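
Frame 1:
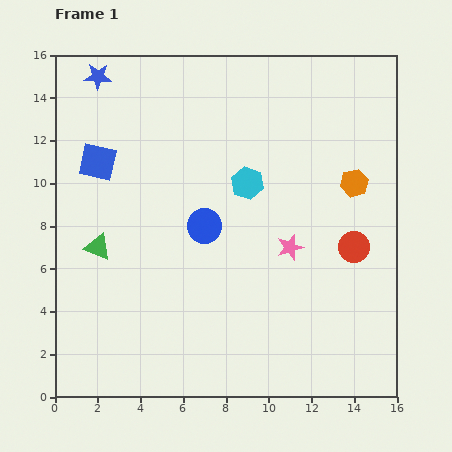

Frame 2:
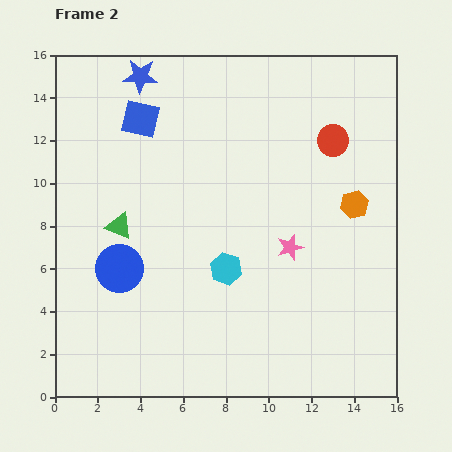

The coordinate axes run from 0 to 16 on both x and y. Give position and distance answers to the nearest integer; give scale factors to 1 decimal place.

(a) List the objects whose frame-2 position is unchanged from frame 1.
the pink star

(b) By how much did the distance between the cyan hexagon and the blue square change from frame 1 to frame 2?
+1

Distance in frame 1: 7. Distance in frame 2: 8.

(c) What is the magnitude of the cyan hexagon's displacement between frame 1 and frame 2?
4

The cyan hexagon moved from (9, 10) to (8, 6), a distance of √(1² + 4²) ≈ 4.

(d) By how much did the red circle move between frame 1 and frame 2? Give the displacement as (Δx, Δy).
(-1, 5)

The red circle was at (14, 7) in frame 1 and (13, 12) in frame 2.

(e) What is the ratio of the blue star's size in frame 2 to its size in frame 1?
1.3×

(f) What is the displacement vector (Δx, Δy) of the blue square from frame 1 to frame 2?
(2, 2)

The blue square was at (2, 11) in frame 1 and (4, 13) in frame 2.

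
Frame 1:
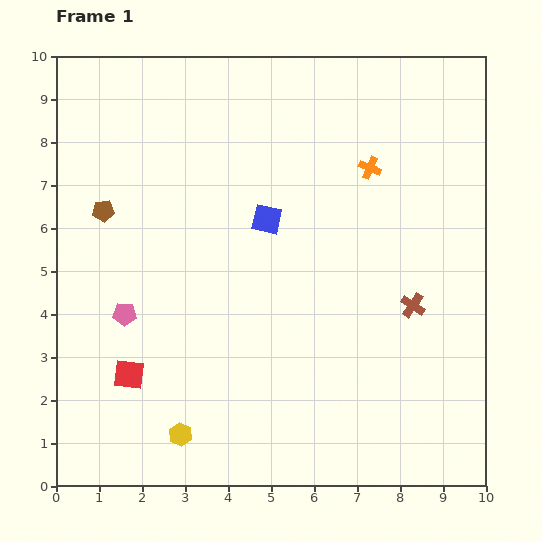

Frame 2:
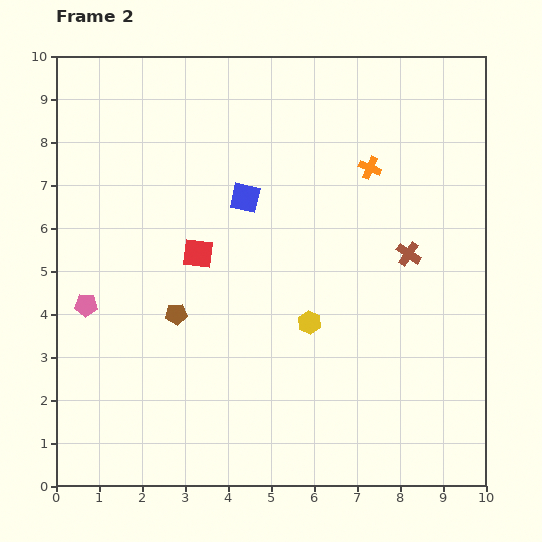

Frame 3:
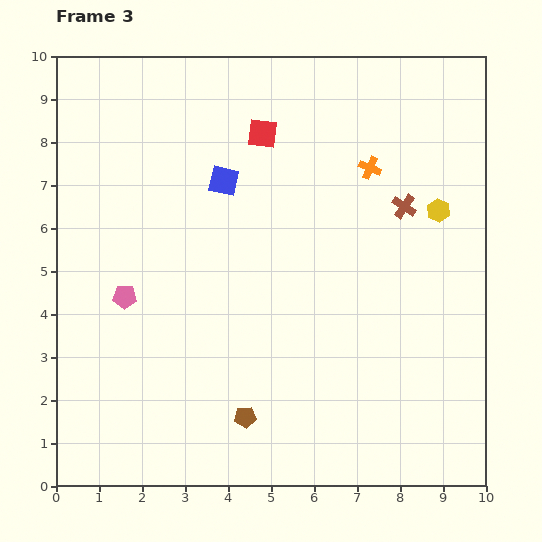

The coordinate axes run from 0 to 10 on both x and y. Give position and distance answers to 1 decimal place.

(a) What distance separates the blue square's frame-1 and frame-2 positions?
0.7

The blue square moved from (4.9, 6.2) to (4.4, 6.7), a distance of √(0.5² + 0.5²) ≈ 0.7.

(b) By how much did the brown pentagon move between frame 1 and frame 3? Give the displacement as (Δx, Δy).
(3.3, -4.8)

The brown pentagon was at (1.1, 6.4) in frame 1 and (4.4, 1.6) in frame 3.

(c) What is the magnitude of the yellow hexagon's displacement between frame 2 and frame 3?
4.0

The yellow hexagon moved from (5.9, 3.8) to (8.9, 6.4), a distance of √(3.0² + 2.6²) ≈ 4.0.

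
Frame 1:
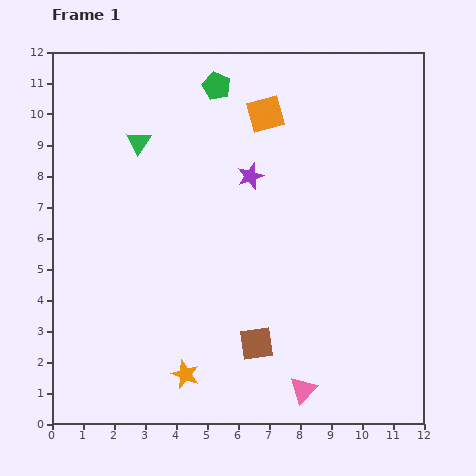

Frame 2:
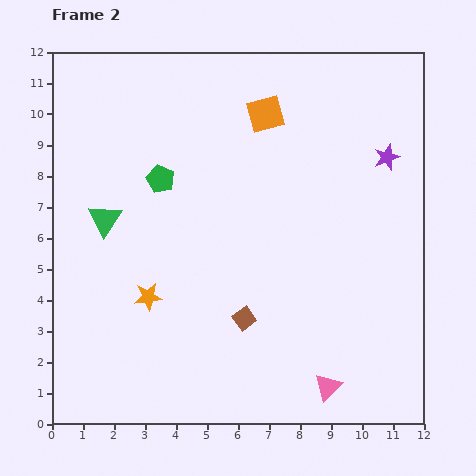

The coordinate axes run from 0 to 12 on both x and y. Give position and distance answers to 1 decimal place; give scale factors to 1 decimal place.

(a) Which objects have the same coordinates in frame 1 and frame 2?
the orange square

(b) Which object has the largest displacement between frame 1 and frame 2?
the purple star

(moved 4.4; next 3.5)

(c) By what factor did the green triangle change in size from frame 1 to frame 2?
1.4×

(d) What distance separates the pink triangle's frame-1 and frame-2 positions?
0.8

The pink triangle moved from (8.1, 1.1) to (8.9, 1.2), a distance of √(0.8² + 0.1²) ≈ 0.8.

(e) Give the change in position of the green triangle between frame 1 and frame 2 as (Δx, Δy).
(-1.1, -2.5)

The green triangle was at (2.8, 9.1) in frame 1 and (1.7, 6.6) in frame 2.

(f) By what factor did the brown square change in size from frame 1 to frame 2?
0.6×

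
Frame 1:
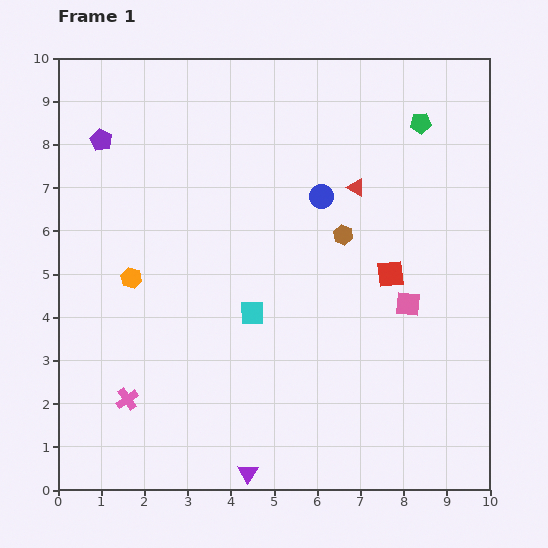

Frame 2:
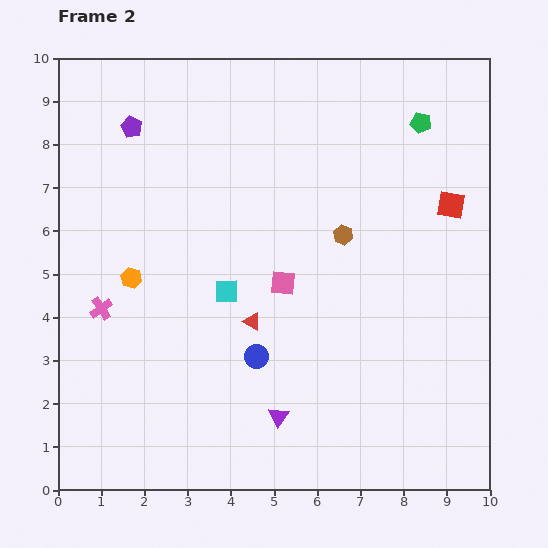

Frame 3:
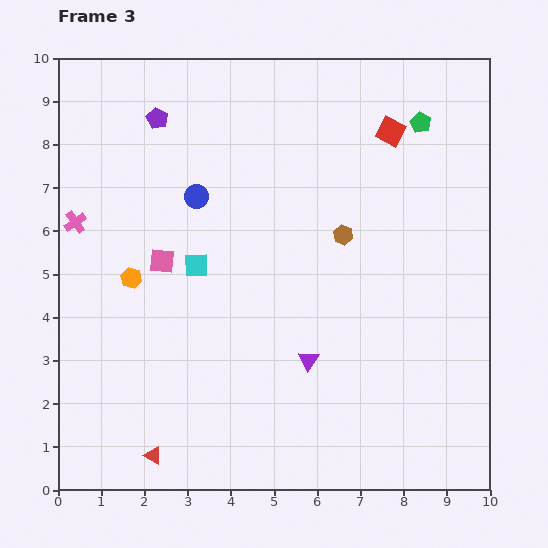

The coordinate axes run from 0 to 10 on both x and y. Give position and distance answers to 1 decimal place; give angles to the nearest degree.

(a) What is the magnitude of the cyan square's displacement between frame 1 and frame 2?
0.8

The cyan square moved from (4.5, 4.1) to (3.9, 4.6), a distance of √(0.6² + 0.5²) ≈ 0.8.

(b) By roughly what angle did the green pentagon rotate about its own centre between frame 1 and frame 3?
31° clockwise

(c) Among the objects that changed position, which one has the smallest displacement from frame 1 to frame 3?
the purple pentagon

(moved 1.4)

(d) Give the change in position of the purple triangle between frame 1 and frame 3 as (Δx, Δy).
(1.4, 2.6)

The purple triangle was at (4.4, 0.4) in frame 1 and (5.8, 3.0) in frame 3.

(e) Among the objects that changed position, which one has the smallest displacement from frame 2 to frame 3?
the purple pentagon

(moved 0.6)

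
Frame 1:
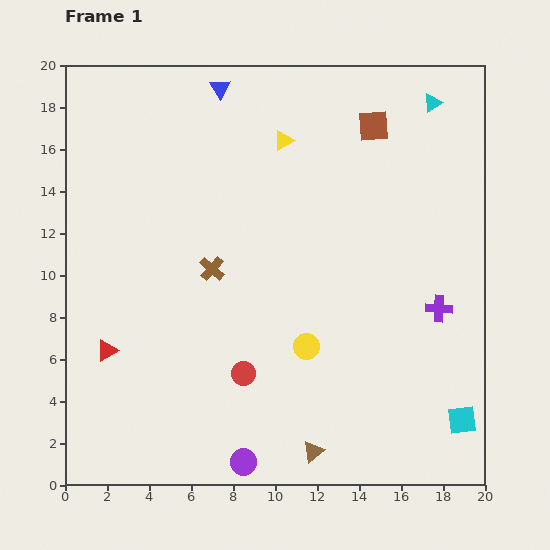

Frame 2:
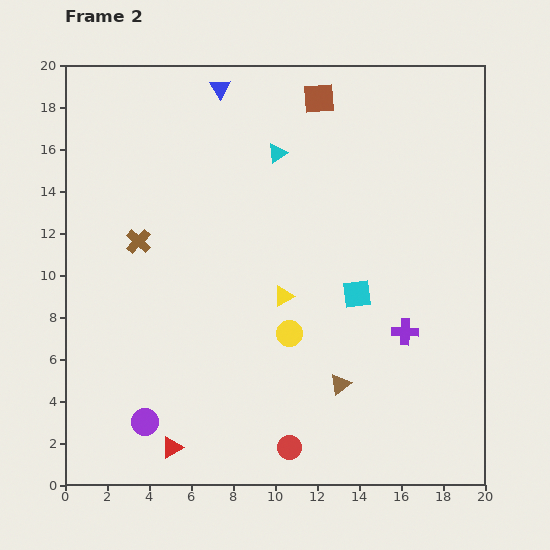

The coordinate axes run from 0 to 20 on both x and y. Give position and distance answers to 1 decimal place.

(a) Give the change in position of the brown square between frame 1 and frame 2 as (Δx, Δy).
(-2.6, 1.3)

The brown square was at (14.7, 17.1) in frame 1 and (12.1, 18.4) in frame 2.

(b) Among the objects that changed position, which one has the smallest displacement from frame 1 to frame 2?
the yellow circle

(moved 1.0)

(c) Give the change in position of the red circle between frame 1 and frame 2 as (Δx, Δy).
(2.2, -3.5)

The red circle was at (8.5, 5.3) in frame 1 and (10.7, 1.8) in frame 2.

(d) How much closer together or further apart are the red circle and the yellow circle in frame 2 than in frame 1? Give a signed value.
+2.1

Distance in frame 1: 3.3. Distance in frame 2: 5.4.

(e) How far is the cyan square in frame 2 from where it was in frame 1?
7.8

The cyan square moved from (18.9, 3.1) to (13.9, 9.1), a distance of √(5.0² + 6.0²) ≈ 7.8.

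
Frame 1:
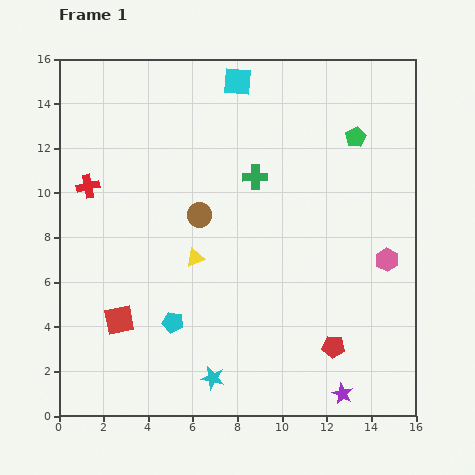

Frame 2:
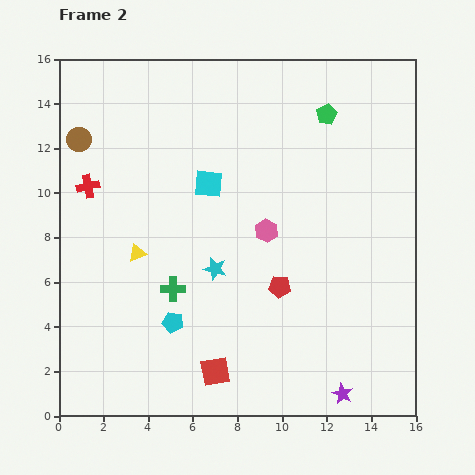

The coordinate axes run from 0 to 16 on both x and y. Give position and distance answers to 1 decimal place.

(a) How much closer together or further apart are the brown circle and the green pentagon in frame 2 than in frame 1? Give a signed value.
+3.4

Distance in frame 1: 7.8. Distance in frame 2: 11.2.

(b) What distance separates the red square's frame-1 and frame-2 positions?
4.9

The red square moved from (2.7, 4.3) to (7.0, 2.0), a distance of √(4.3² + 2.3²) ≈ 4.9.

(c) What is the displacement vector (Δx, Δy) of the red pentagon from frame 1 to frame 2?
(-2.4, 2.7)

The red pentagon was at (12.3, 3.1) in frame 1 and (9.9, 5.8) in frame 2.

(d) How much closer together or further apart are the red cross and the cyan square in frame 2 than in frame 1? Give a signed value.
-2.8

Distance in frame 1: 8.2. Distance in frame 2: 5.4.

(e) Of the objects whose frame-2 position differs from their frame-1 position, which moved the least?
the green pentagon

(moved 1.6)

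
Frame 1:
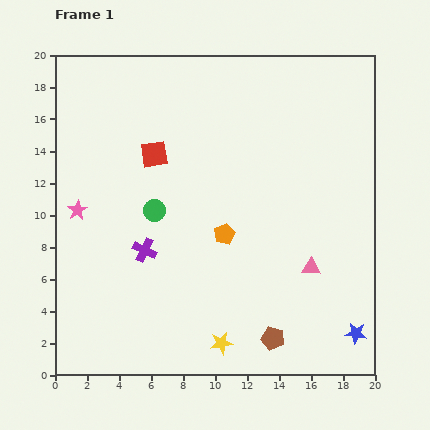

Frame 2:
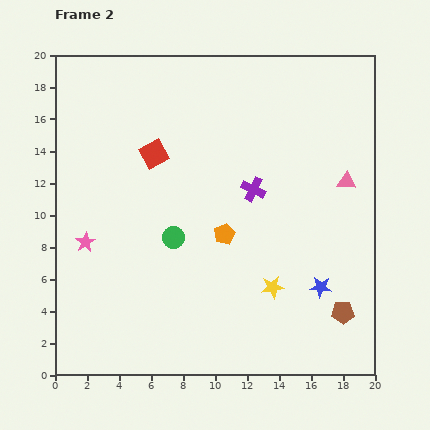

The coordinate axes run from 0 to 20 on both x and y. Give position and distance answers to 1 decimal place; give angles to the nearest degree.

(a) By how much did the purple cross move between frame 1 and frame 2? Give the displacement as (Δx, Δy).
(6.8, 3.8)

The purple cross was at (5.6, 7.8) in frame 1 and (12.4, 11.6) in frame 2.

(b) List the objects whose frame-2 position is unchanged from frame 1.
the red square, the orange pentagon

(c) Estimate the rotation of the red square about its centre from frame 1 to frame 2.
19° counter-clockwise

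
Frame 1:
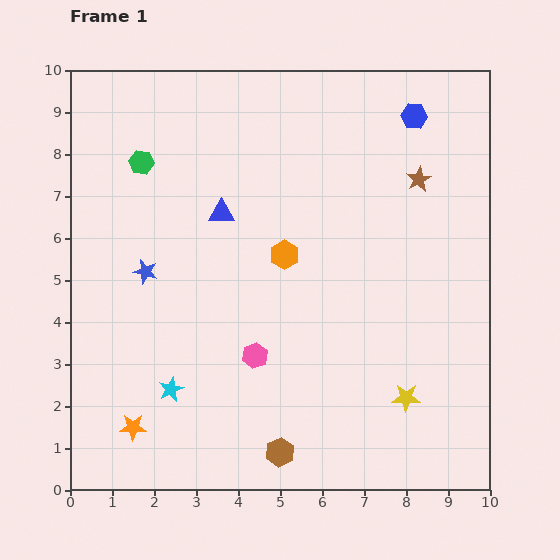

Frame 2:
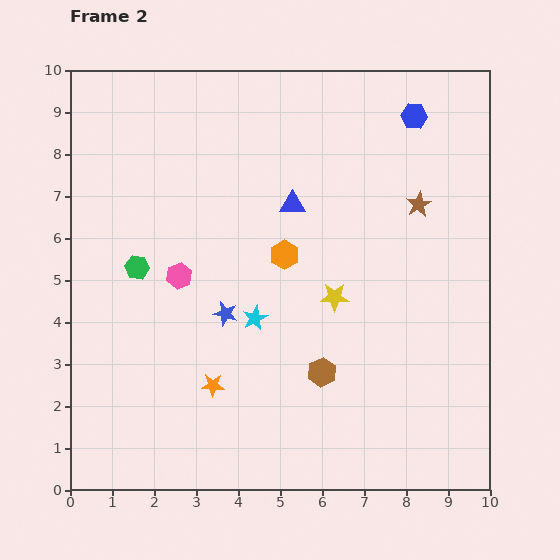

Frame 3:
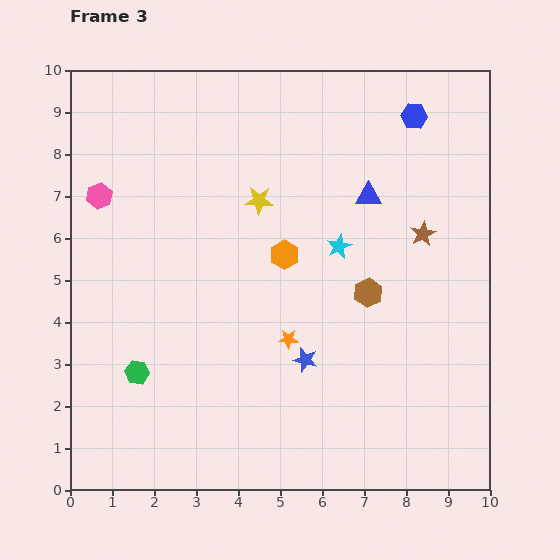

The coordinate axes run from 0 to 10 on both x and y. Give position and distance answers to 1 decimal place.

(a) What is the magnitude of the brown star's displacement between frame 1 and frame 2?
0.6

The brown star moved from (8.3, 7.4) to (8.3, 6.8), a distance of √(0.0² + 0.6²) ≈ 0.6.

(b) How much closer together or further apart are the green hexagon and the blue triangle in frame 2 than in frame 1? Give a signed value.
+1.8

Distance in frame 1: 2.2. Distance in frame 2: 4.0.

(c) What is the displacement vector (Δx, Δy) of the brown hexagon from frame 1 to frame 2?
(1.0, 1.9)

The brown hexagon was at (5.0, 0.9) in frame 1 and (6.0, 2.8) in frame 2.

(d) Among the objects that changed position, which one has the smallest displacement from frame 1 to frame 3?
the brown star

(moved 1.3)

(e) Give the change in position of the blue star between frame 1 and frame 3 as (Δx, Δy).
(3.8, -2.1)

The blue star was at (1.8, 5.2) in frame 1 and (5.6, 3.1) in frame 3.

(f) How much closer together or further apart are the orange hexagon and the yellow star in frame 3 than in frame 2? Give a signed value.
-0.2

Distance in frame 2: 1.6. Distance in frame 3: 1.4.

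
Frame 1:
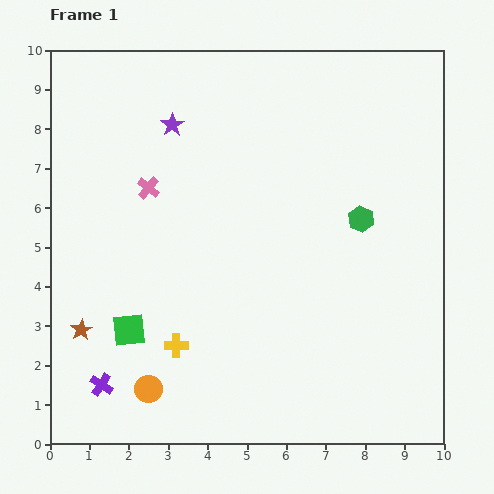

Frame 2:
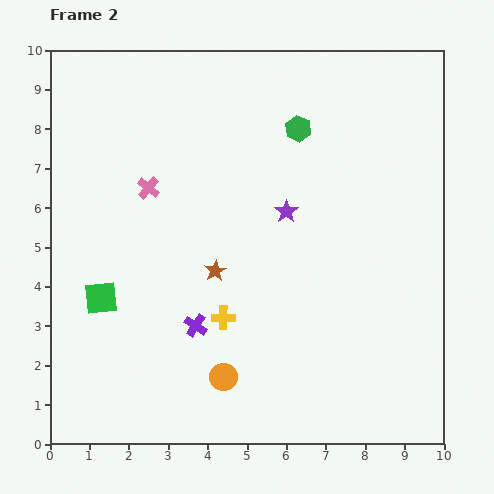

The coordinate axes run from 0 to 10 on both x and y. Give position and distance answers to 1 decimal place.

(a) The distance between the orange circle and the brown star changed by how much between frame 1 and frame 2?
+0.4

Distance in frame 1: 2.3. Distance in frame 2: 2.7.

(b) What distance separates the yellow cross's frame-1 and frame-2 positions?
1.4

The yellow cross moved from (3.2, 2.5) to (4.4, 3.2), a distance of √(1.2² + 0.7²) ≈ 1.4.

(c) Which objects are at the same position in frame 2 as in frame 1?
the pink cross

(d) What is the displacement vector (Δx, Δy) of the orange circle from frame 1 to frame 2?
(1.9, 0.3)

The orange circle was at (2.5, 1.4) in frame 1 and (4.4, 1.7) in frame 2.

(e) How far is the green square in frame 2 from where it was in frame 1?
1.1

The green square moved from (2.0, 2.9) to (1.3, 3.7), a distance of √(0.7² + 0.8²) ≈ 1.1.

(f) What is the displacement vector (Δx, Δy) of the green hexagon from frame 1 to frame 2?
(-1.6, 2.3)

The green hexagon was at (7.9, 5.7) in frame 1 and (6.3, 8.0) in frame 2.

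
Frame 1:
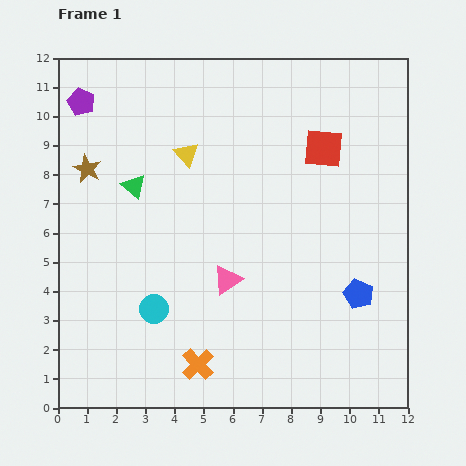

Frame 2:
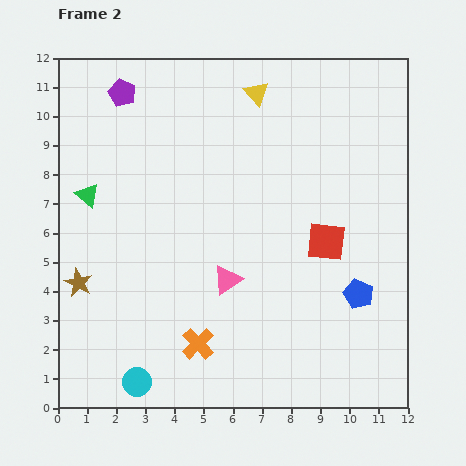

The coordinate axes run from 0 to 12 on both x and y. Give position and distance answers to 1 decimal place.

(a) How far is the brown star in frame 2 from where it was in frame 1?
3.9

The brown star moved from (1.0, 8.2) to (0.7, 4.3), a distance of √(0.3² + 3.9²) ≈ 3.9.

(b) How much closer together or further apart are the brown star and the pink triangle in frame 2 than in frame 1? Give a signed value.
-1.0

Distance in frame 1: 6.1. Distance in frame 2: 5.1.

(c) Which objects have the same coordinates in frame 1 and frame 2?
the blue pentagon, the pink triangle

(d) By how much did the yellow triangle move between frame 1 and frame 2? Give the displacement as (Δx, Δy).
(2.4, 2.1)

The yellow triangle was at (4.4, 8.7) in frame 1 and (6.8, 10.8) in frame 2.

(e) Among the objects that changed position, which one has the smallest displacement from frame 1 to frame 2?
the orange cross

(moved 0.7)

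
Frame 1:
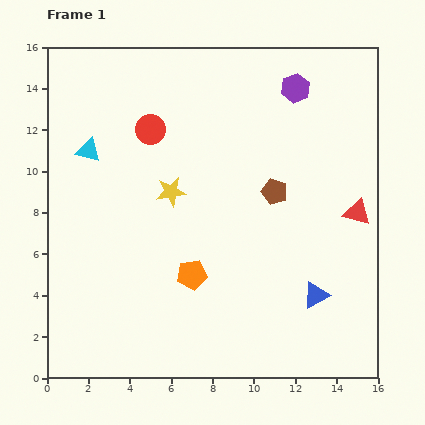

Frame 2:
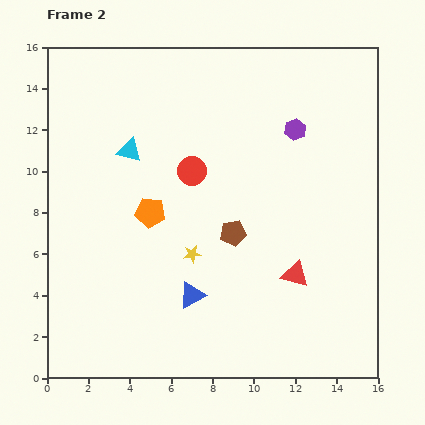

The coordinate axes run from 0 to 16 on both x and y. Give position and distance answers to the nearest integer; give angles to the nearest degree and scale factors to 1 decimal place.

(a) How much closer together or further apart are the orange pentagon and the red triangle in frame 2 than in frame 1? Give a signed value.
-1

Distance in frame 1: 9. Distance in frame 2: 8.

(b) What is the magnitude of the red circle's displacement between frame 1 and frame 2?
3

The red circle moved from (5, 12) to (7, 10), a distance of √(2² + 2²) ≈ 3.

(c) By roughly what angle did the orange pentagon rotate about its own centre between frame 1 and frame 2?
17° clockwise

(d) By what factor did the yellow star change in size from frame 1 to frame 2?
0.6×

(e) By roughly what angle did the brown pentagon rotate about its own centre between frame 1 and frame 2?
28° counter-clockwise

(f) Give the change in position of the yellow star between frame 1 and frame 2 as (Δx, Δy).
(1, -3)

The yellow star was at (6, 9) in frame 1 and (7, 6) in frame 2.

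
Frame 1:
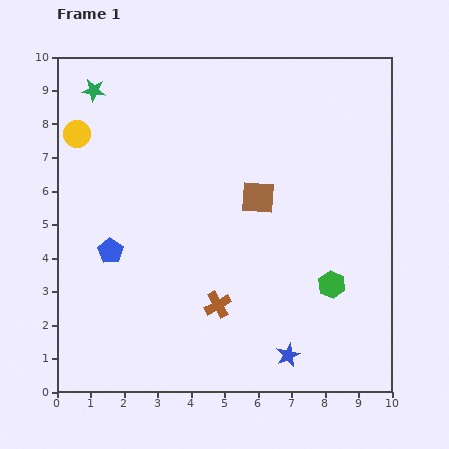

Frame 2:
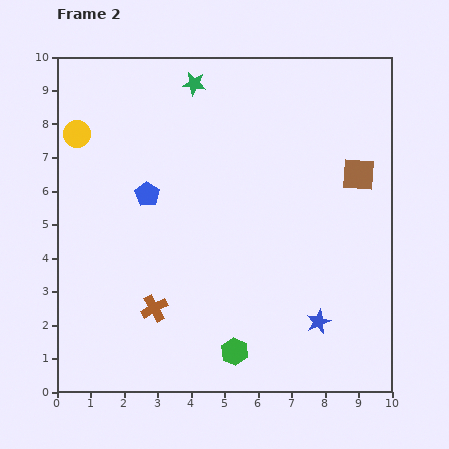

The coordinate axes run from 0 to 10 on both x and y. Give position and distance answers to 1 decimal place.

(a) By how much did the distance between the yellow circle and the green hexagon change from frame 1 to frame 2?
-0.8

Distance in frame 1: 8.8. Distance in frame 2: 8.0.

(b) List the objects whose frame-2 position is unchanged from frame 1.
the yellow circle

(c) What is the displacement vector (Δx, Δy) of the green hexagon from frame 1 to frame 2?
(-2.9, -2.0)

The green hexagon was at (8.2, 3.2) in frame 1 and (5.3, 1.2) in frame 2.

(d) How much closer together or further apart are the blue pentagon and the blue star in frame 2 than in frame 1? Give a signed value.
+0.3

Distance in frame 1: 6.1. Distance in frame 2: 6.4.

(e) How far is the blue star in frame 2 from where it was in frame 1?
1.3

The blue star moved from (6.9, 1.1) to (7.8, 2.1), a distance of √(0.9² + 1.0²) ≈ 1.3.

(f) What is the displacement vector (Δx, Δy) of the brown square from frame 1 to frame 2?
(3.0, 0.7)

The brown square was at (6.0, 5.8) in frame 1 and (9.0, 6.5) in frame 2.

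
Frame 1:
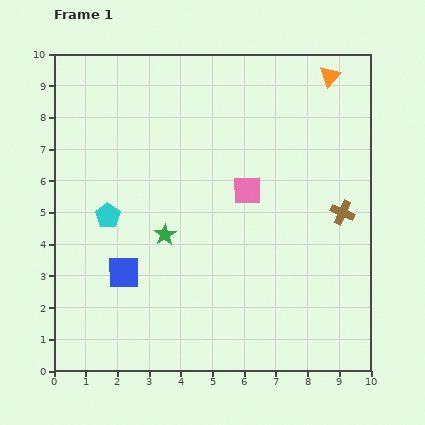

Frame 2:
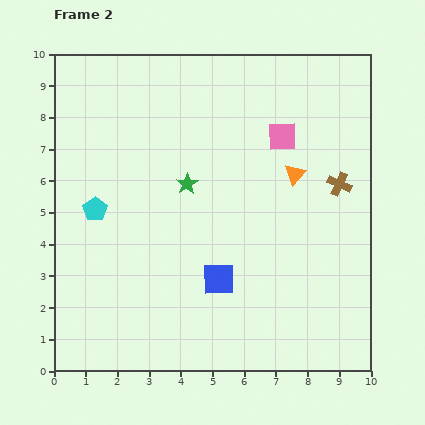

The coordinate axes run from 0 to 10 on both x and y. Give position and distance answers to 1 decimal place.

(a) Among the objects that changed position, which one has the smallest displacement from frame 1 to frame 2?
the cyan pentagon

(moved 0.4)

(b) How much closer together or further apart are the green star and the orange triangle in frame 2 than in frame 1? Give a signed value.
-3.8

Distance in frame 1: 7.2. Distance in frame 2: 3.4.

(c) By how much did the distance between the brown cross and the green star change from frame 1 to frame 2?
-0.8

Distance in frame 1: 5.6. Distance in frame 2: 4.8.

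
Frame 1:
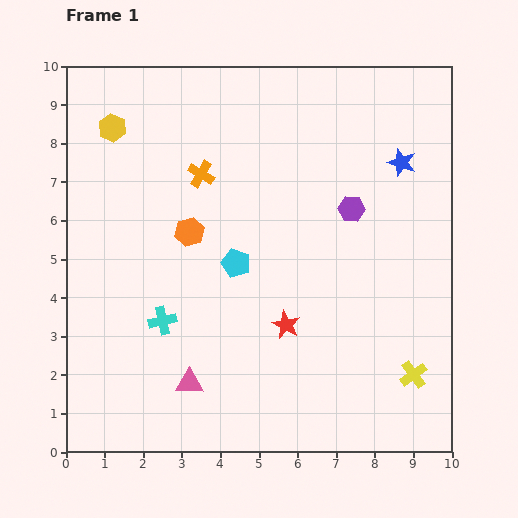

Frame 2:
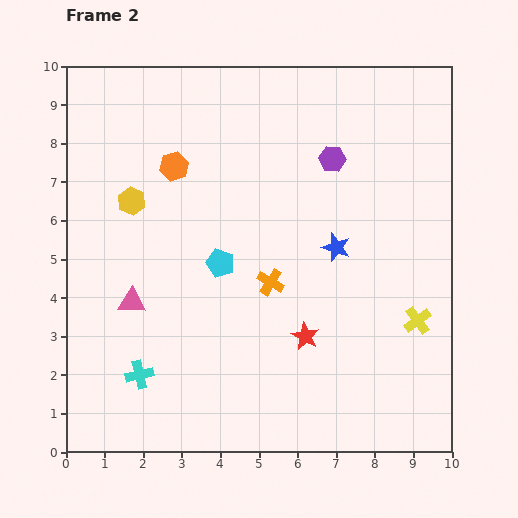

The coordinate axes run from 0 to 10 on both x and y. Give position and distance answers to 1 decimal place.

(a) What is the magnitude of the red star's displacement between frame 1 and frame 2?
0.6

The red star moved from (5.7, 3.3) to (6.2, 3.0), a distance of √(0.5² + 0.3²) ≈ 0.6.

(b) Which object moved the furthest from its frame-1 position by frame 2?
the orange cross

(moved 3.3; next 2.8)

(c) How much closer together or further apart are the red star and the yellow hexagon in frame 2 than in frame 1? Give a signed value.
-1.1

Distance in frame 1: 6.8. Distance in frame 2: 5.7.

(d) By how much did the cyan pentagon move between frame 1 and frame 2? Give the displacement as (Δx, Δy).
(-0.4, 0.0)

The cyan pentagon was at (4.4, 4.9) in frame 1 and (4.0, 4.9) in frame 2.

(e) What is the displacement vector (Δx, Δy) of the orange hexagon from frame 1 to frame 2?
(-0.4, 1.7)

The orange hexagon was at (3.2, 5.7) in frame 1 and (2.8, 7.4) in frame 2.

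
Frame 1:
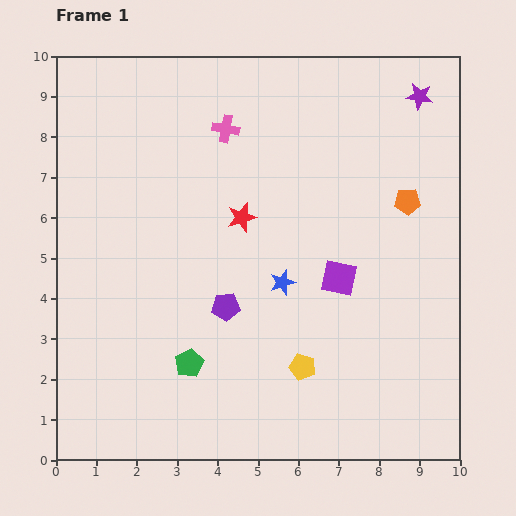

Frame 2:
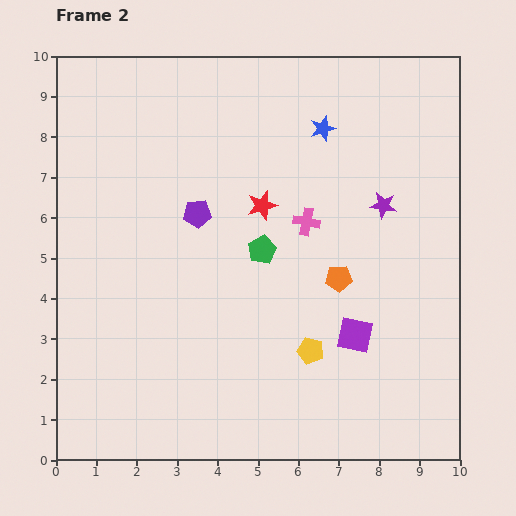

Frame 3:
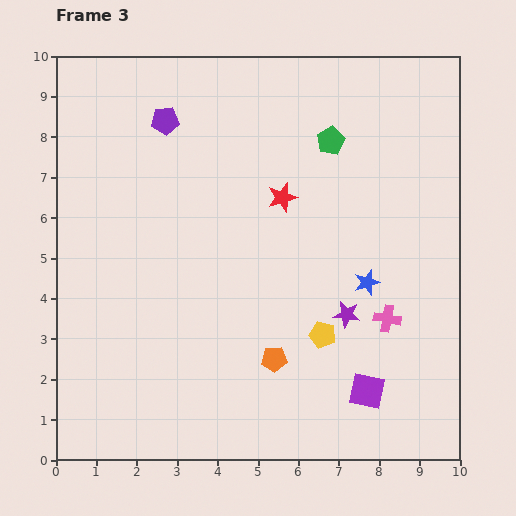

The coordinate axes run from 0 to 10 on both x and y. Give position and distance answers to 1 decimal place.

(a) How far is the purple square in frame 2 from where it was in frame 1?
1.5

The purple square moved from (7.0, 4.5) to (7.4, 3.1), a distance of √(0.4² + 1.4²) ≈ 1.5.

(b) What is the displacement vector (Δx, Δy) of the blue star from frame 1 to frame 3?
(2.1, 0.0)

The blue star was at (5.6, 4.4) in frame 1 and (7.7, 4.4) in frame 3.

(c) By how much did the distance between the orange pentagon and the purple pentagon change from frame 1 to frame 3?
+1.3

Distance in frame 1: 5.2. Distance in frame 3: 6.5.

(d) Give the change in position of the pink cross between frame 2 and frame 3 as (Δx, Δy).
(2.0, -2.4)

The pink cross was at (6.2, 5.9) in frame 2 and (8.2, 3.5) in frame 3.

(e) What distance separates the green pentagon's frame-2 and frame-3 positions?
3.2

The green pentagon moved from (5.1, 5.2) to (6.8, 7.9), a distance of √(1.7² + 2.7²) ≈ 3.2.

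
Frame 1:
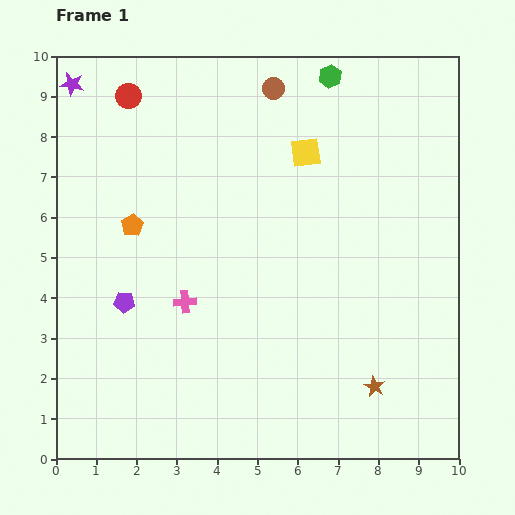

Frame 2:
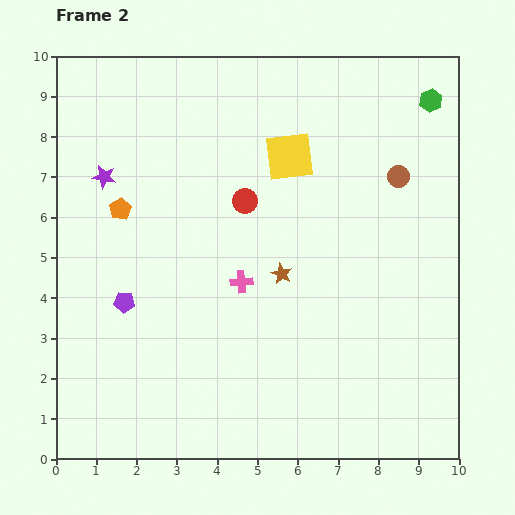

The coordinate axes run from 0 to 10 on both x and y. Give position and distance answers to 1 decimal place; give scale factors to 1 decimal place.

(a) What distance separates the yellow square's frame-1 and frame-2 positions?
0.4

The yellow square moved from (6.2, 7.6) to (5.8, 7.5), a distance of √(0.4² + 0.1²) ≈ 0.4.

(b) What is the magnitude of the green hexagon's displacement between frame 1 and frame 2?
2.6

The green hexagon moved from (6.8, 9.5) to (9.3, 8.9), a distance of √(2.5² + 0.6²) ≈ 2.6.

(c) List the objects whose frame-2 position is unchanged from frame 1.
the purple pentagon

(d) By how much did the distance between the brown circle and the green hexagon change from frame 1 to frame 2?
+0.7

Distance in frame 1: 1.4. Distance in frame 2: 2.1.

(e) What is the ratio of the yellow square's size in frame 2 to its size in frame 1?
1.6×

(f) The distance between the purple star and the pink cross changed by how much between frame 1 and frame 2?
-1.8

Distance in frame 1: 6.1. Distance in frame 2: 4.3.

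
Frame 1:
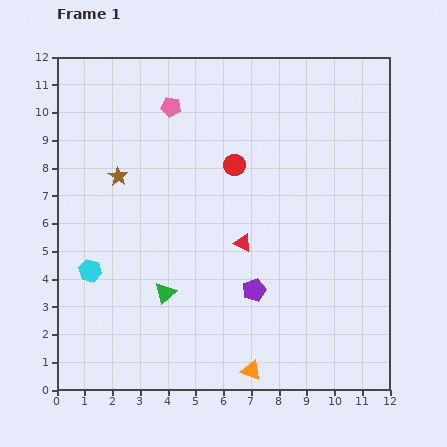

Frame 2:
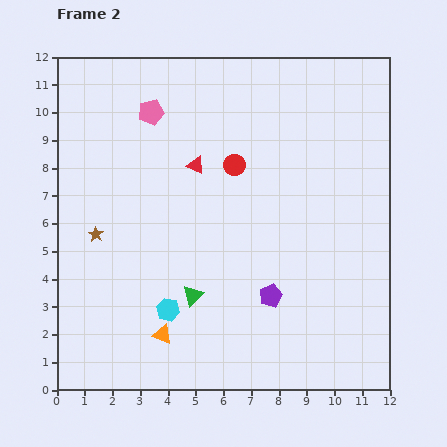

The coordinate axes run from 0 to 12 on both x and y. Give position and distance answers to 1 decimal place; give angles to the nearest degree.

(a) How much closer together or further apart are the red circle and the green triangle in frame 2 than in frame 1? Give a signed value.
-0.3

Distance in frame 1: 5.2. Distance in frame 2: 4.9.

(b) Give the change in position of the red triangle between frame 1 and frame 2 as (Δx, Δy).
(-1.7, 2.8)

The red triangle was at (6.7, 5.3) in frame 1 and (5.0, 8.1) in frame 2.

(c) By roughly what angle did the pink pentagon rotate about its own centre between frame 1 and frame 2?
24° counter-clockwise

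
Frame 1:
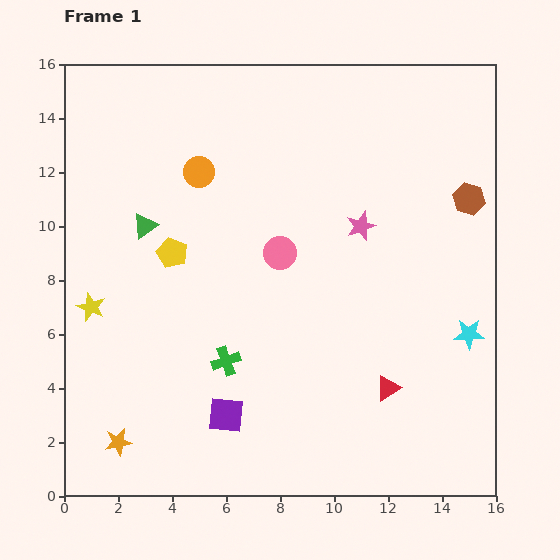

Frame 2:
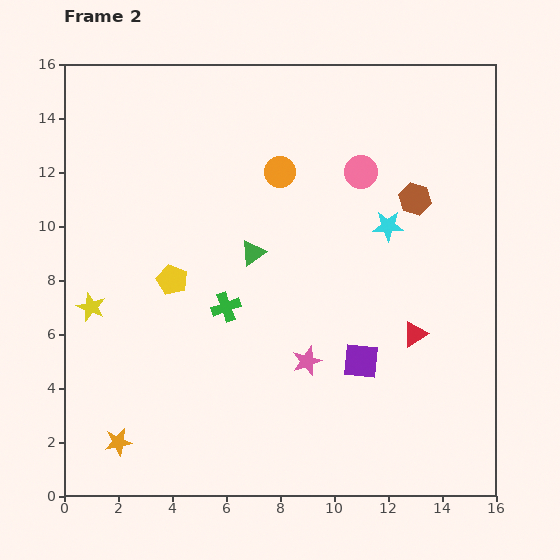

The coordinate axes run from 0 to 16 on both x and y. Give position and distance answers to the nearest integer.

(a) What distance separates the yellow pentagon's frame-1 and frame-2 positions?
1

The yellow pentagon moved from (4, 9) to (4, 8), a distance of √(0² + 1²) ≈ 1.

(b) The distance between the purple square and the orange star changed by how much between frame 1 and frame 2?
+5

Distance in frame 1: 4. Distance in frame 2: 9.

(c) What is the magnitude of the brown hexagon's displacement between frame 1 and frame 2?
2

The brown hexagon moved from (15, 11) to (13, 11), a distance of √(2² + 0²) ≈ 2.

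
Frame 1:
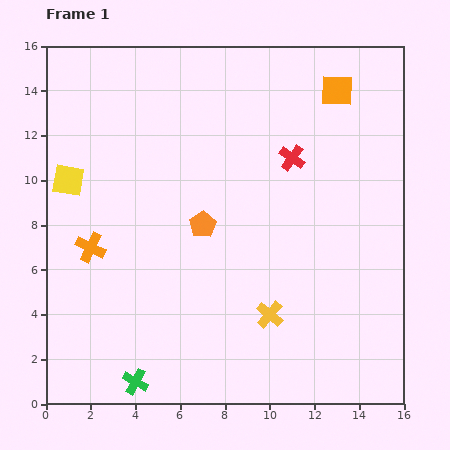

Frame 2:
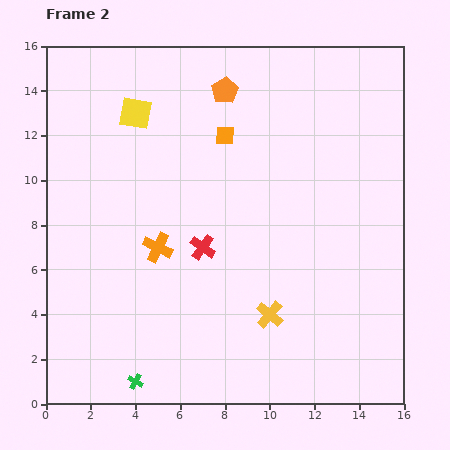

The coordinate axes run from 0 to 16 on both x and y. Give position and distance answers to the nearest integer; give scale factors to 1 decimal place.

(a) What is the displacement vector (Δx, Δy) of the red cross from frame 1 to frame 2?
(-4, -4)

The red cross was at (11, 11) in frame 1 and (7, 7) in frame 2.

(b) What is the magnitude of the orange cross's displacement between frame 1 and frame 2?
3

The orange cross moved from (2, 7) to (5, 7), a distance of √(3² + 0²) ≈ 3.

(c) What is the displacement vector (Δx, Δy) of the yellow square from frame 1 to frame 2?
(3, 3)

The yellow square was at (1, 10) in frame 1 and (4, 13) in frame 2.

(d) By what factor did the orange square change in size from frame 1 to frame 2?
0.6×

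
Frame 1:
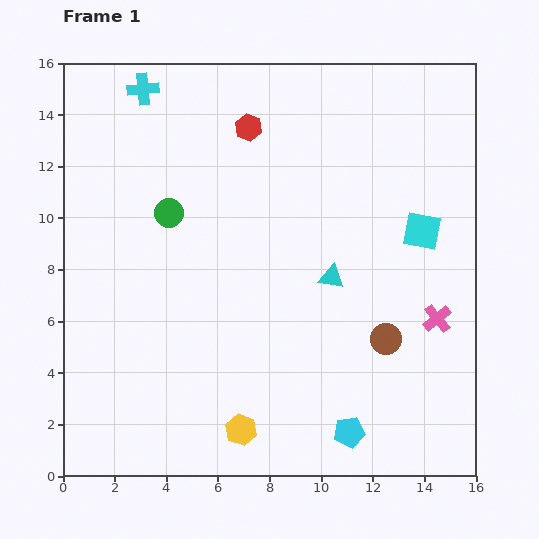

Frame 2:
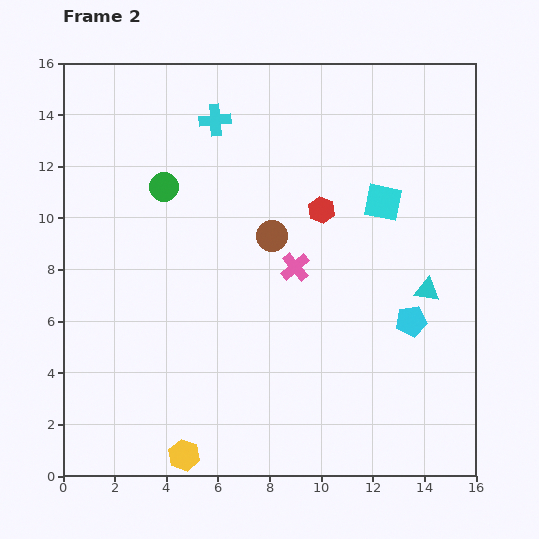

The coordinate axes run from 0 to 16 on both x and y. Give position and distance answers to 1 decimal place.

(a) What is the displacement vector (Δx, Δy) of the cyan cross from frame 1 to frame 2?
(2.8, -1.2)

The cyan cross was at (3.1, 15.0) in frame 1 and (5.9, 13.8) in frame 2.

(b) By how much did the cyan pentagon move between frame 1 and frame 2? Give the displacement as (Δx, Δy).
(2.4, 4.3)

The cyan pentagon was at (11.1, 1.7) in frame 1 and (13.5, 6.0) in frame 2.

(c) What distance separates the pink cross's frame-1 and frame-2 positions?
5.9

The pink cross moved from (14.5, 6.1) to (9.0, 8.1), a distance of √(5.5² + 2.0²) ≈ 5.9.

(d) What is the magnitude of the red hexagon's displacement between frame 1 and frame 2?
4.3

The red hexagon moved from (7.2, 13.5) to (10.0, 10.3), a distance of √(2.8² + 3.2²) ≈ 4.3.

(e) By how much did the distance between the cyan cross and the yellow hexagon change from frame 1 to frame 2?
-0.6

Distance in frame 1: 13.7. Distance in frame 2: 13.1.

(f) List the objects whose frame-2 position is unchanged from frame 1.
none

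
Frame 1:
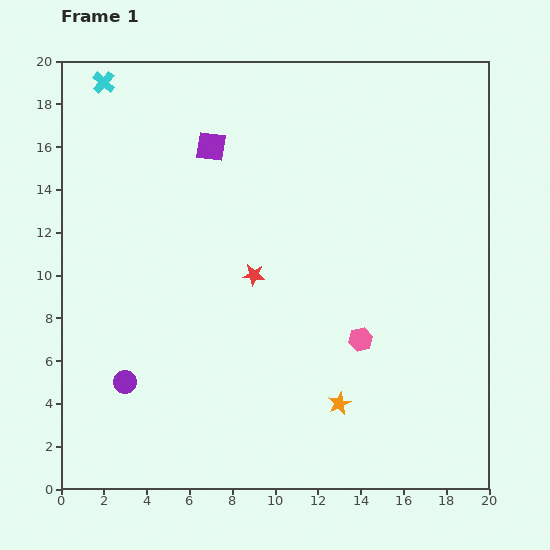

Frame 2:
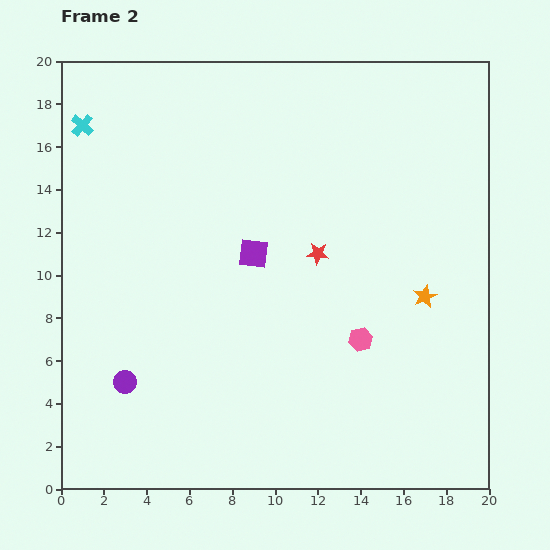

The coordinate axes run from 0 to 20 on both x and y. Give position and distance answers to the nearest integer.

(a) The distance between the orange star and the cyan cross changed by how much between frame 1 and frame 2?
-1

Distance in frame 1: 19. Distance in frame 2: 18.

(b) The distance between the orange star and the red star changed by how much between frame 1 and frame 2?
-2

Distance in frame 1: 7. Distance in frame 2: 5.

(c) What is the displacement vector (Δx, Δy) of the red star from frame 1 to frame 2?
(3, 1)

The red star was at (9, 10) in frame 1 and (12, 11) in frame 2.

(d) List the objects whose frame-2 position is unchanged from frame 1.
the purple circle, the pink hexagon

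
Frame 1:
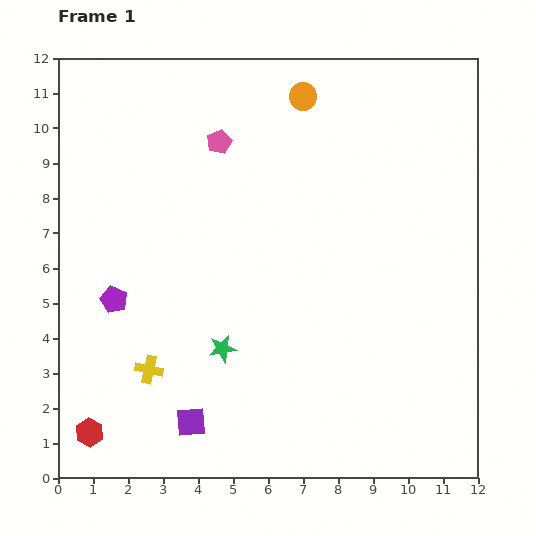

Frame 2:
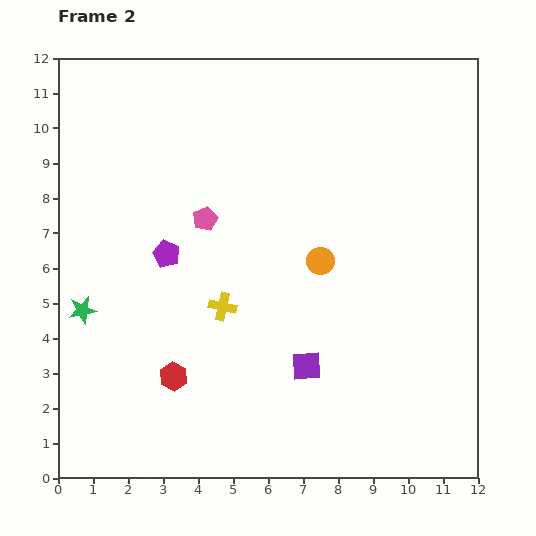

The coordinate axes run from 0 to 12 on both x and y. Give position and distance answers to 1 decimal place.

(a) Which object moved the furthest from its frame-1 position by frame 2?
the orange circle

(moved 4.7; next 4.1)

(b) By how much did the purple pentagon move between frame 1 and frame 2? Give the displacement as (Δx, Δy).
(1.5, 1.3)

The purple pentagon was at (1.6, 5.1) in frame 1 and (3.1, 6.4) in frame 2.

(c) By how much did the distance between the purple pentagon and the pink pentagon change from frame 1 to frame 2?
-3.9

Distance in frame 1: 5.4. Distance in frame 2: 1.5.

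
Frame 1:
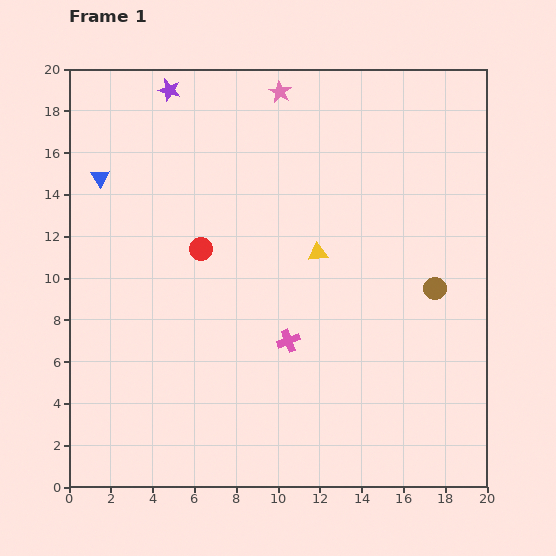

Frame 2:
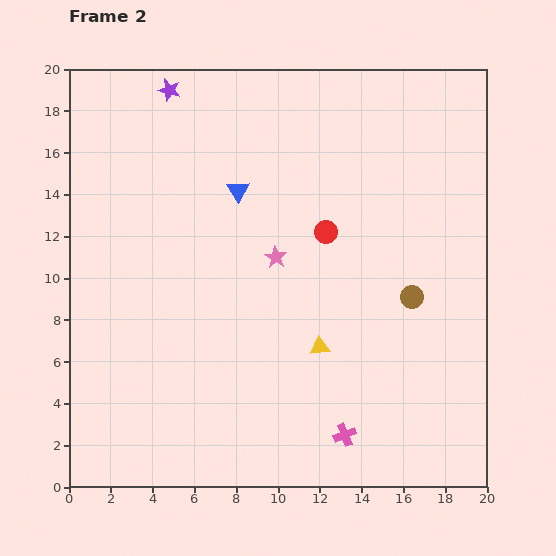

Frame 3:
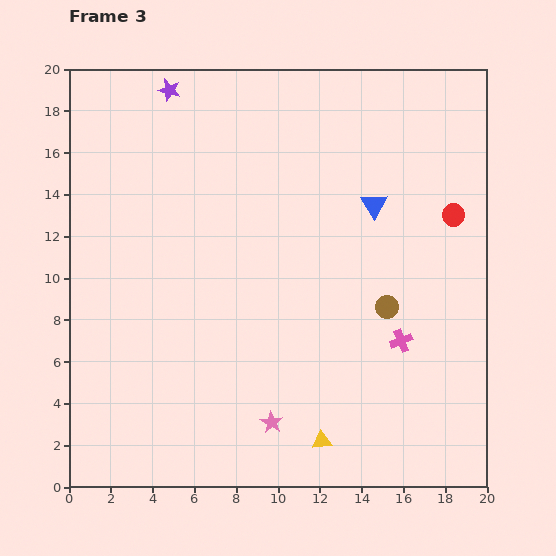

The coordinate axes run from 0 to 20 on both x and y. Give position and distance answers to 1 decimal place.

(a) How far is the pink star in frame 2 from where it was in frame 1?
7.9

The pink star moved from (10.1, 18.9) to (9.9, 11.0), a distance of √(0.2² + 7.9²) ≈ 7.9.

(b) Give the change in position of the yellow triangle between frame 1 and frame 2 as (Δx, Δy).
(0.1, -4.5)

The yellow triangle was at (11.9, 11.2) in frame 1 and (12.0, 6.7) in frame 2.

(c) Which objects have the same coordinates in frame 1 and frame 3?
the purple star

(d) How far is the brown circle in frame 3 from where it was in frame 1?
2.5

The brown circle moved from (17.5, 9.5) to (15.2, 8.6), a distance of √(2.3² + 0.9²) ≈ 2.5.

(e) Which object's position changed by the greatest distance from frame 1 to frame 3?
the pink star

(moved 15.8; next 13.2)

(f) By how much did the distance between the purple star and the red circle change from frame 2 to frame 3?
+4.8

Distance in frame 2: 10.1. Distance in frame 3: 14.9.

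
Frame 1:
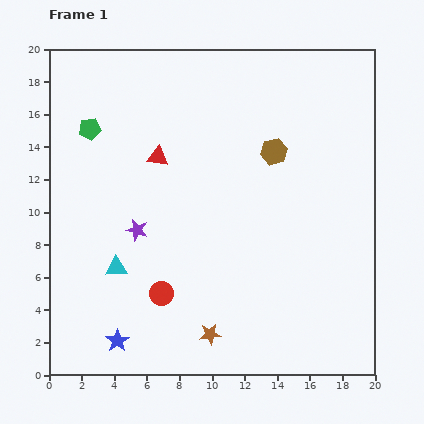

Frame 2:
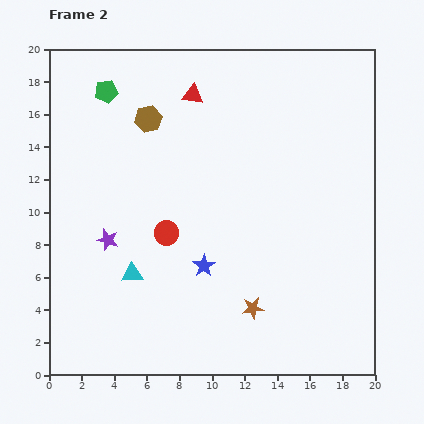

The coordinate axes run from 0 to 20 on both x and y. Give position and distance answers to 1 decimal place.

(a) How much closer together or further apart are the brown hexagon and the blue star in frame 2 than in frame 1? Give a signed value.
-5.5

Distance in frame 1: 15.1. Distance in frame 2: 9.6.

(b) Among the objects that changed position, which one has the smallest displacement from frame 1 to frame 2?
the cyan triangle

(moved 1.1)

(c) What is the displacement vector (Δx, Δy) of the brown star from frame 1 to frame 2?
(2.6, 1.6)

The brown star was at (9.9, 2.5) in frame 1 and (12.5, 4.1) in frame 2.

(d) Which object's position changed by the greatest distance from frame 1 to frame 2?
the brown hexagon

(moved 8.0; next 7.0)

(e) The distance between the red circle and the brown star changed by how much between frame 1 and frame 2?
+3.1

Distance in frame 1: 3.9. Distance in frame 2: 7.0.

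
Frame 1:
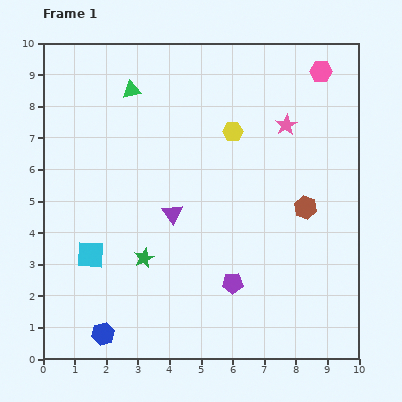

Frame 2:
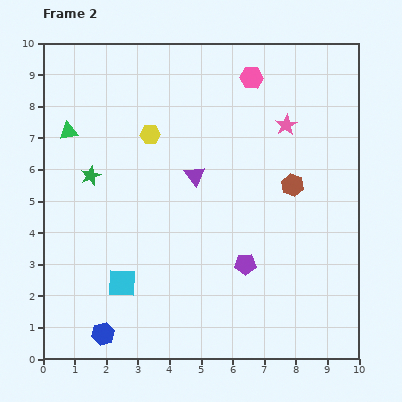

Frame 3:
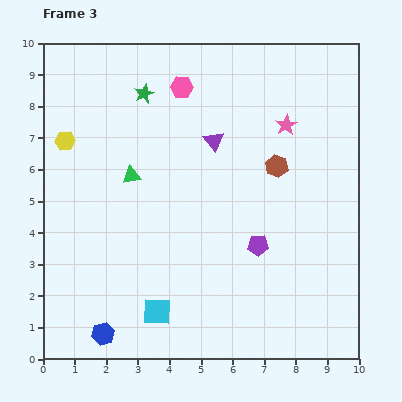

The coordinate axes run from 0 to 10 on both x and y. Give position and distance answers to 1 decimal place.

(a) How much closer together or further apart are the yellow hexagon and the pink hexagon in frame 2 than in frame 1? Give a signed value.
+0.3

Distance in frame 1: 3.4. Distance in frame 2: 3.7.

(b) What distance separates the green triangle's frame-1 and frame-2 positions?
2.4

The green triangle moved from (2.8, 8.5) to (0.8, 7.2), a distance of √(2.0² + 1.3²) ≈ 2.4.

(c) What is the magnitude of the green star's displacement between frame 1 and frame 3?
5.2

The green star moved from (3.2, 3.2) to (3.2, 8.4), a distance of √(0.0² + 5.2²) ≈ 5.2.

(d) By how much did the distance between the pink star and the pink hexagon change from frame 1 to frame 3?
+1.5

Distance in frame 1: 2.0. Distance in frame 3: 3.5.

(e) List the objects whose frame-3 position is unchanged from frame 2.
the pink star, the blue hexagon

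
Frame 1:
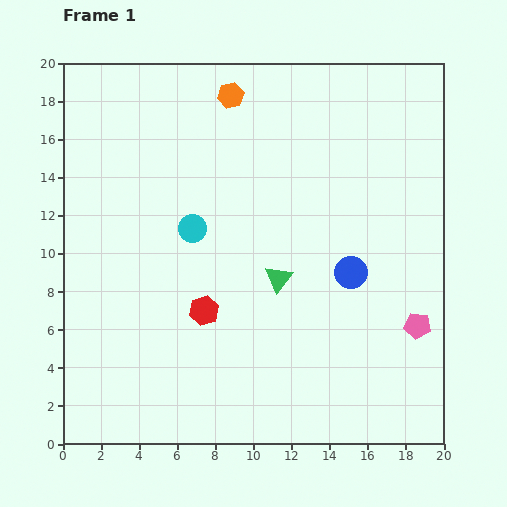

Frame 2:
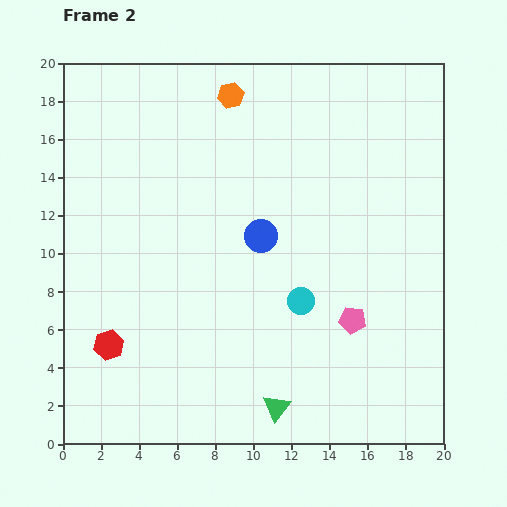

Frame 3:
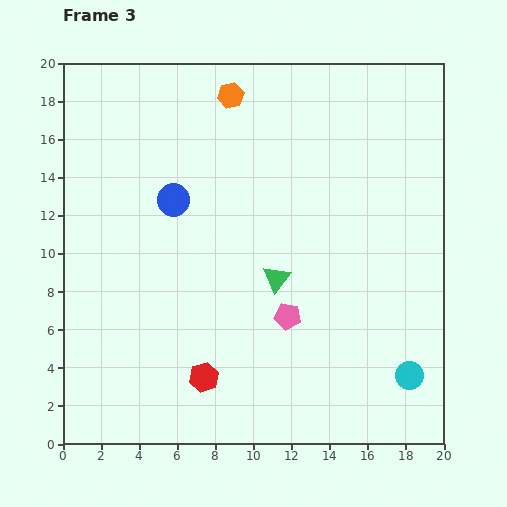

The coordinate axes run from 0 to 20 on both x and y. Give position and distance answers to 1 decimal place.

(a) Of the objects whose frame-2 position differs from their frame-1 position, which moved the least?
the pink pentagon

(moved 3.4)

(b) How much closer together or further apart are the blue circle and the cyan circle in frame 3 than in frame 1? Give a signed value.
+6.8

Distance in frame 1: 8.6. Distance in frame 3: 15.4.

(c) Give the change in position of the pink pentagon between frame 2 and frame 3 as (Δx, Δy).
(-3.4, 0.2)

The pink pentagon was at (15.2, 6.5) in frame 2 and (11.8, 6.7) in frame 3.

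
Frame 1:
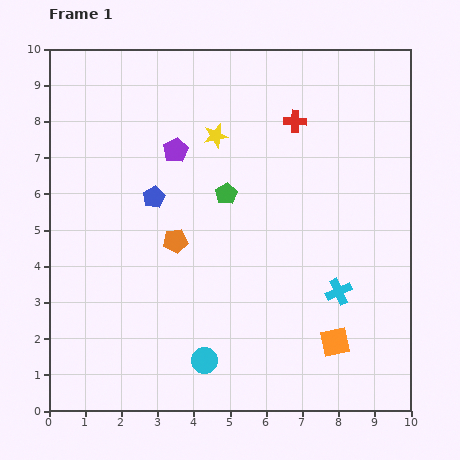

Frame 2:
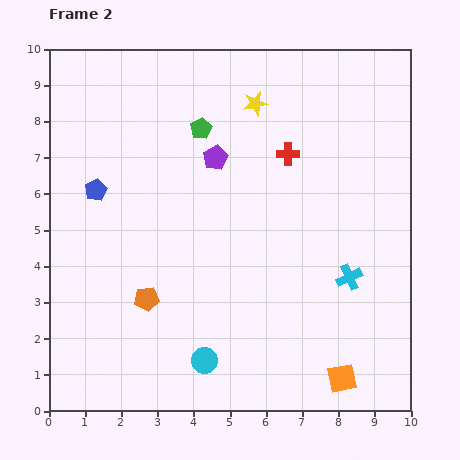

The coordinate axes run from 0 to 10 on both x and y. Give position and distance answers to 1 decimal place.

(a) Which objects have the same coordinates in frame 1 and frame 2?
the cyan circle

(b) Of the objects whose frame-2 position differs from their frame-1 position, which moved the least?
the cyan cross

(moved 0.5)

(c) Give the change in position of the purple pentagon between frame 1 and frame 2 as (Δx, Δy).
(1.1, -0.2)

The purple pentagon was at (3.5, 7.2) in frame 1 and (4.6, 7.0) in frame 2.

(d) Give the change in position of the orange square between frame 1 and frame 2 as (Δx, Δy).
(0.2, -1.0)

The orange square was at (7.9, 1.9) in frame 1 and (8.1, 0.9) in frame 2.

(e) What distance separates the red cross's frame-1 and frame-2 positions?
0.9

The red cross moved from (6.8, 8.0) to (6.6, 7.1), a distance of √(0.2² + 0.9²) ≈ 0.9.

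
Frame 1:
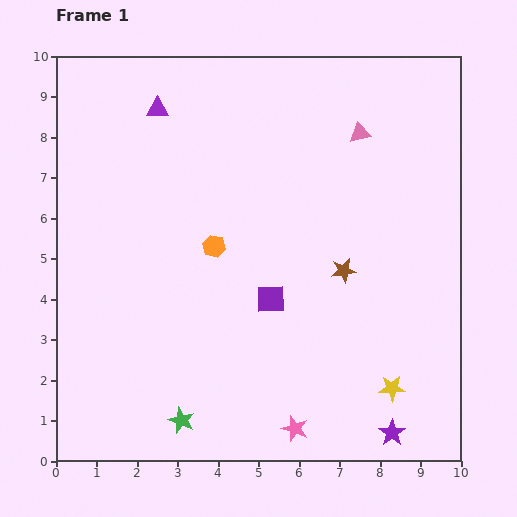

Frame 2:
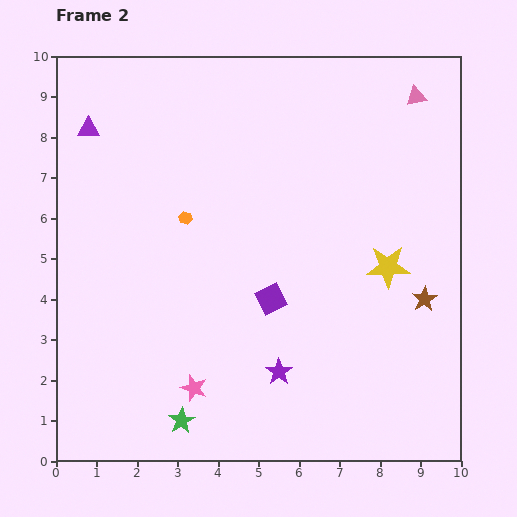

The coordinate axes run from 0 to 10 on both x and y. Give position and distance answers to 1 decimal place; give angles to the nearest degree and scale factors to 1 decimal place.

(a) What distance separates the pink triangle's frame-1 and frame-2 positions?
1.7

The pink triangle moved from (7.5, 8.1) to (8.9, 9.0), a distance of √(1.4² + 0.9²) ≈ 1.7.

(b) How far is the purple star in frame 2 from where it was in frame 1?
3.2

The purple star moved from (8.3, 0.7) to (5.5, 2.2), a distance of √(2.8² + 1.5²) ≈ 3.2.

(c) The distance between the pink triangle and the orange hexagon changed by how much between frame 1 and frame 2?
+1.8

Distance in frame 1: 4.6. Distance in frame 2: 6.4.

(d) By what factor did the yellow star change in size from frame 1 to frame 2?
1.7×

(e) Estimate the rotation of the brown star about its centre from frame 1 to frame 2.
22° counter-clockwise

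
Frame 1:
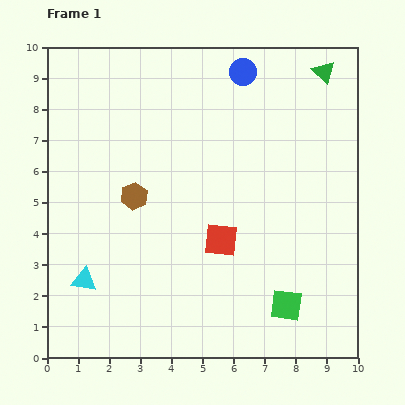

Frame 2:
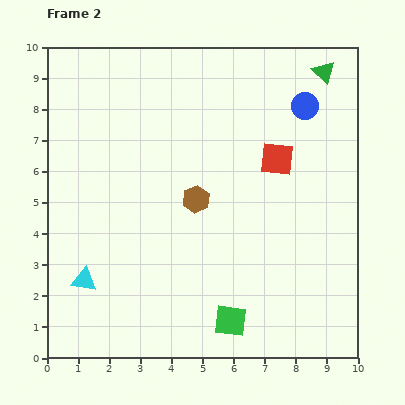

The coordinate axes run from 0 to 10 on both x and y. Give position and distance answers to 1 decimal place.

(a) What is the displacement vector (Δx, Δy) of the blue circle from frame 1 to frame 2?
(2.0, -1.1)

The blue circle was at (6.3, 9.2) in frame 1 and (8.3, 8.1) in frame 2.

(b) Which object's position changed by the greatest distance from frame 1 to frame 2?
the red square

(moved 3.2; next 2.3)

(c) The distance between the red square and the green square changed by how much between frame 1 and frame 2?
+2.4

Distance in frame 1: 3.0. Distance in frame 2: 5.4.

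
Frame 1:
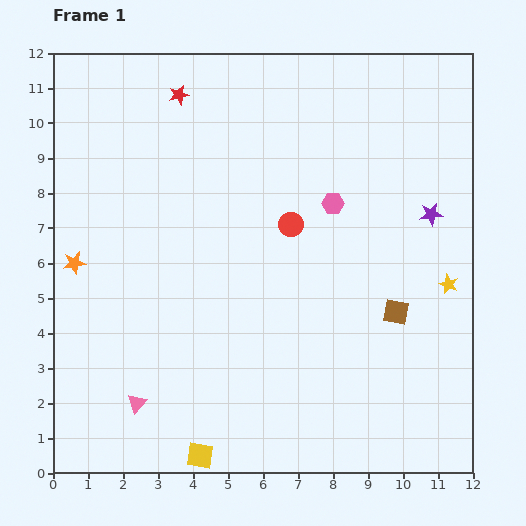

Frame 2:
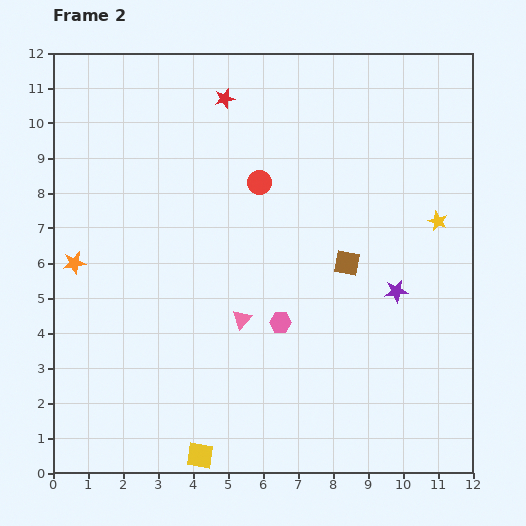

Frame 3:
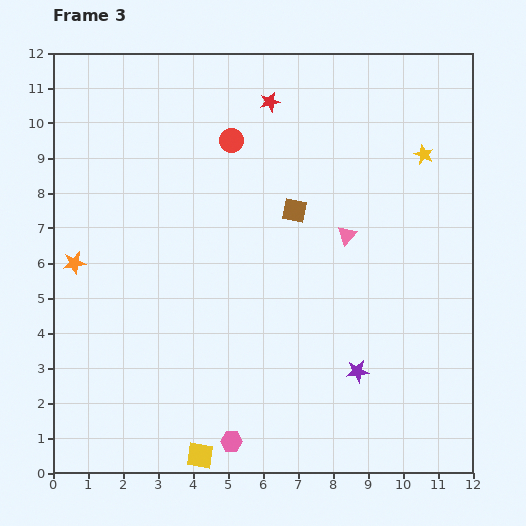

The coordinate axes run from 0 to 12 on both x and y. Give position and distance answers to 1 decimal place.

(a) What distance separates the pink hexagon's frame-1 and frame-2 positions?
3.7

The pink hexagon moved from (8.0, 7.7) to (6.5, 4.3), a distance of √(1.5² + 3.4²) ≈ 3.7.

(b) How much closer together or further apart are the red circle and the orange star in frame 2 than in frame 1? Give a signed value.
-0.5

Distance in frame 1: 6.3. Distance in frame 2: 5.8.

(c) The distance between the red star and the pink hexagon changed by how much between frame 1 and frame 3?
+4.4

Distance in frame 1: 5.4. Distance in frame 3: 9.8.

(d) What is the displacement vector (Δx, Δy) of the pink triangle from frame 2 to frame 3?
(3.0, 2.4)

The pink triangle was at (5.4, 4.4) in frame 2 and (8.4, 6.8) in frame 3.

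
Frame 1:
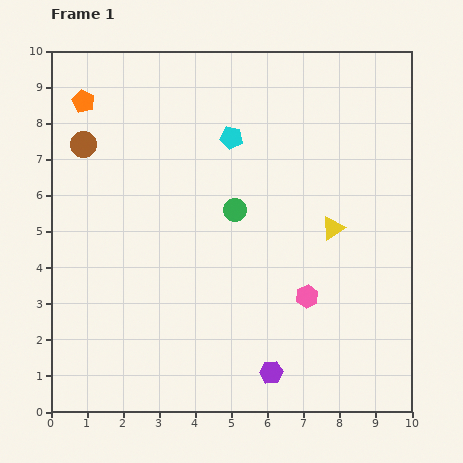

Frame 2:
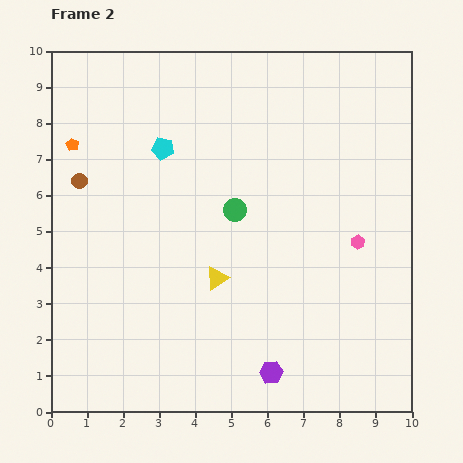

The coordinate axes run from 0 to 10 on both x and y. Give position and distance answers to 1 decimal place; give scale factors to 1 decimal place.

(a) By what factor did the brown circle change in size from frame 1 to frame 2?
0.6×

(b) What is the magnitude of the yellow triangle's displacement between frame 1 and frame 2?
3.5

The yellow triangle moved from (7.8, 5.1) to (4.6, 3.7), a distance of √(3.2² + 1.4²) ≈ 3.5.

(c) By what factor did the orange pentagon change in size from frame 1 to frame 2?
0.6×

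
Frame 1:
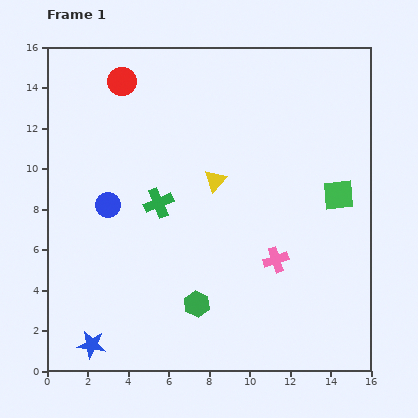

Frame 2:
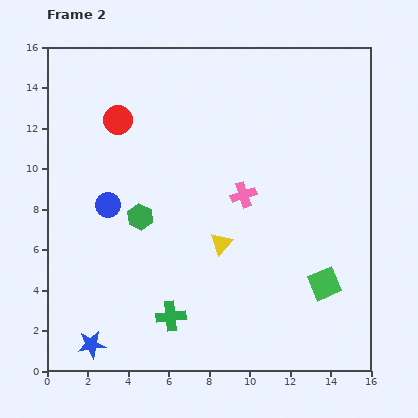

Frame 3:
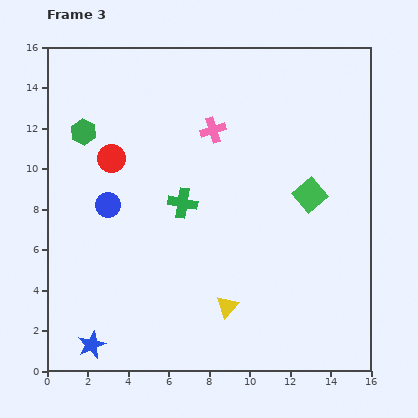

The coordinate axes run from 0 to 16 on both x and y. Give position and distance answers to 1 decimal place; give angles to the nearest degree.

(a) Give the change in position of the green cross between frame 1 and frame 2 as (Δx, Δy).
(0.6, -5.6)

The green cross was at (5.5, 8.3) in frame 1 and (6.1, 2.7) in frame 2.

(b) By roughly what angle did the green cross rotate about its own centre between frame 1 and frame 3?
32° clockwise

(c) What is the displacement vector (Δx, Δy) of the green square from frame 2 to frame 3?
(-0.7, 4.4)

The green square was at (13.7, 4.3) in frame 2 and (13.0, 8.7) in frame 3.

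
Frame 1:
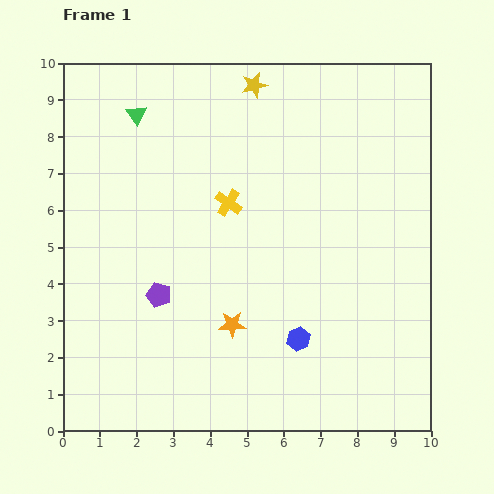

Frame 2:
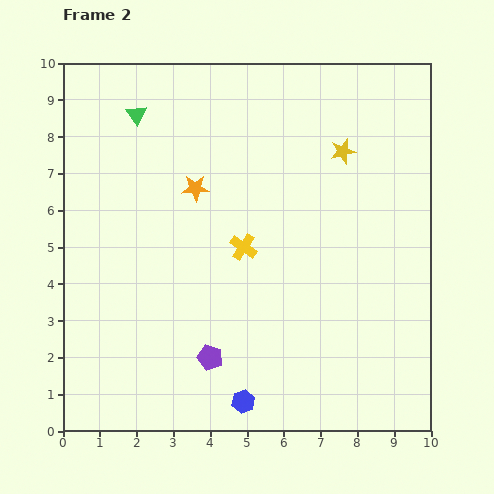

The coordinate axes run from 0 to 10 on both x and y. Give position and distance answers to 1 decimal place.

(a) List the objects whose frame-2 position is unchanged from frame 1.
the green triangle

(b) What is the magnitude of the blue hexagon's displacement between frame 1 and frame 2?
2.3

The blue hexagon moved from (6.4, 2.5) to (4.9, 0.8), a distance of √(1.5² + 1.7²) ≈ 2.3.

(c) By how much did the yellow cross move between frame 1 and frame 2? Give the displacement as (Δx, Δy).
(0.4, -1.2)

The yellow cross was at (4.5, 6.2) in frame 1 and (4.9, 5.0) in frame 2.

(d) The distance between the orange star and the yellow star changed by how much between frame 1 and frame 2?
-2.4

Distance in frame 1: 6.5. Distance in frame 2: 4.1.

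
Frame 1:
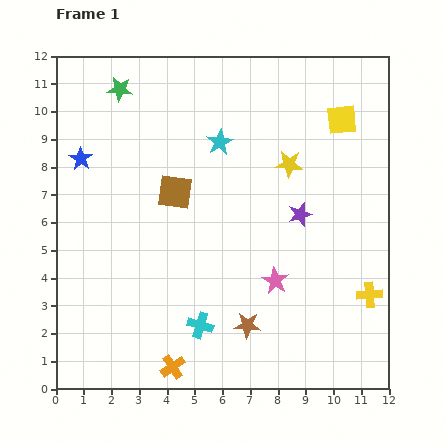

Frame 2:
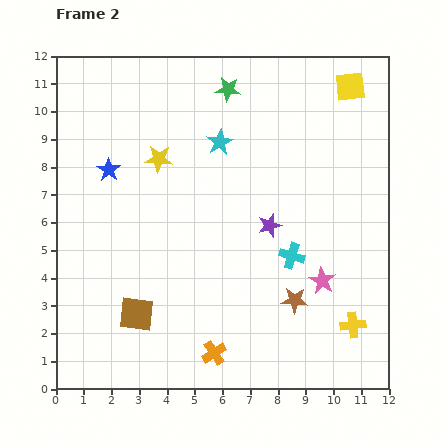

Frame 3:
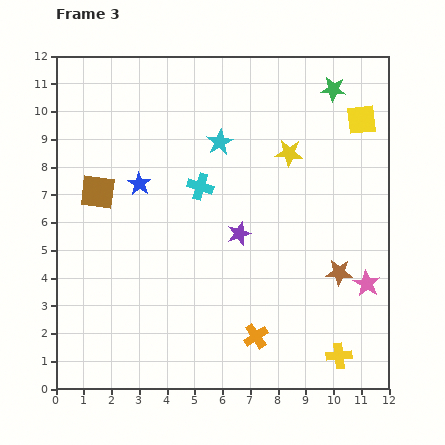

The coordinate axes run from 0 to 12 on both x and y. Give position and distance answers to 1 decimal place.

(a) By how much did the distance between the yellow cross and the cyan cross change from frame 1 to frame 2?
-2.9

Distance in frame 1: 6.2. Distance in frame 2: 3.3.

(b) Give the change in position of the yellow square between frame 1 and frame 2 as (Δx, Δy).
(0.3, 1.2)

The yellow square was at (10.3, 9.7) in frame 1 and (10.6, 10.9) in frame 2.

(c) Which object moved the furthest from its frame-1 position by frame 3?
the green star

(moved 7.7; next 5.0)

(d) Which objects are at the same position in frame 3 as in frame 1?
the cyan star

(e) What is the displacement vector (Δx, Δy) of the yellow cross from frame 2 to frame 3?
(-0.5, -1.1)

The yellow cross was at (10.7, 2.3) in frame 2 and (10.2, 1.2) in frame 3.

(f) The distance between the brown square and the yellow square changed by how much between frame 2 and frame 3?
-1.4

Distance in frame 2: 11.2. Distance in frame 3: 9.8.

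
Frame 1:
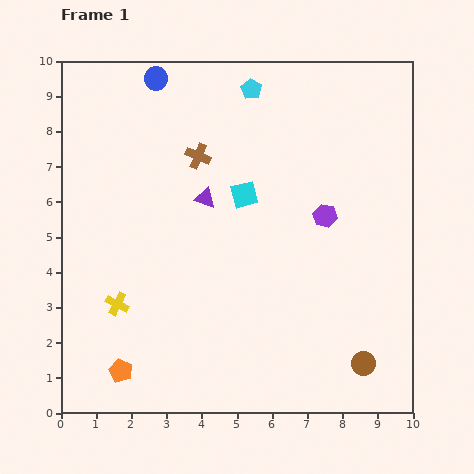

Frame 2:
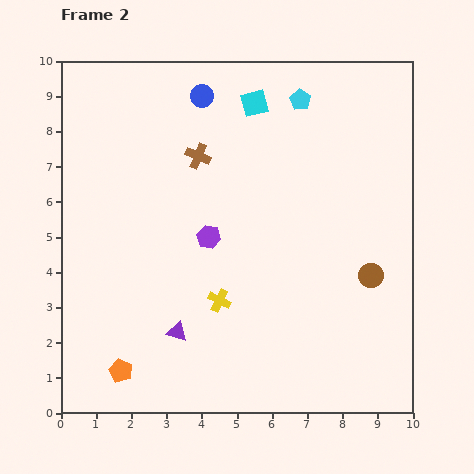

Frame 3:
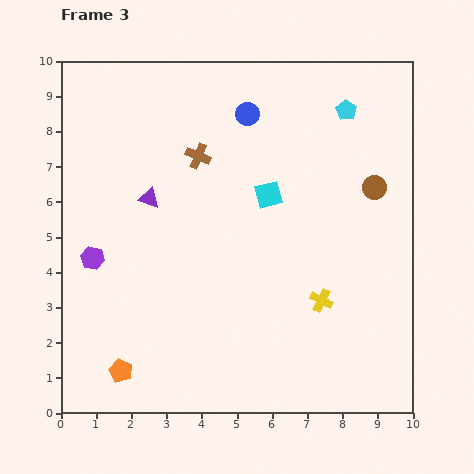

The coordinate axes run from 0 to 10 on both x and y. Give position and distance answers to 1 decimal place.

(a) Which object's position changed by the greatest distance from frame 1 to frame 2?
the purple triangle

(moved 3.9; next 3.4)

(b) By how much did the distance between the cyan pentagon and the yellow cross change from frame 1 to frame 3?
-1.8

Distance in frame 1: 7.2. Distance in frame 3: 5.4.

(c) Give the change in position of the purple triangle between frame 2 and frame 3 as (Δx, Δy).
(-0.8, 3.8)

The purple triangle was at (3.3, 2.3) in frame 2 and (2.5, 6.1) in frame 3.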